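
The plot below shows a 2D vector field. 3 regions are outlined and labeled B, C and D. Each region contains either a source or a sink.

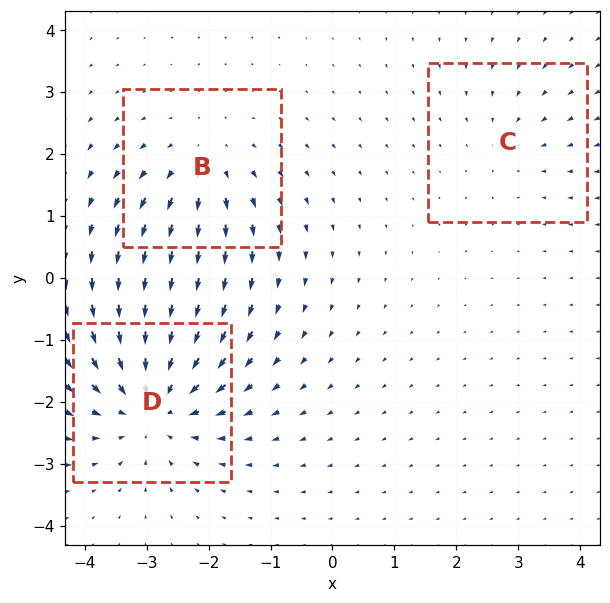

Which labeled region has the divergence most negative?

Divergence at each region's feature centre — B: about +3, C: about -2, D: about -5. Region D is most negative.

D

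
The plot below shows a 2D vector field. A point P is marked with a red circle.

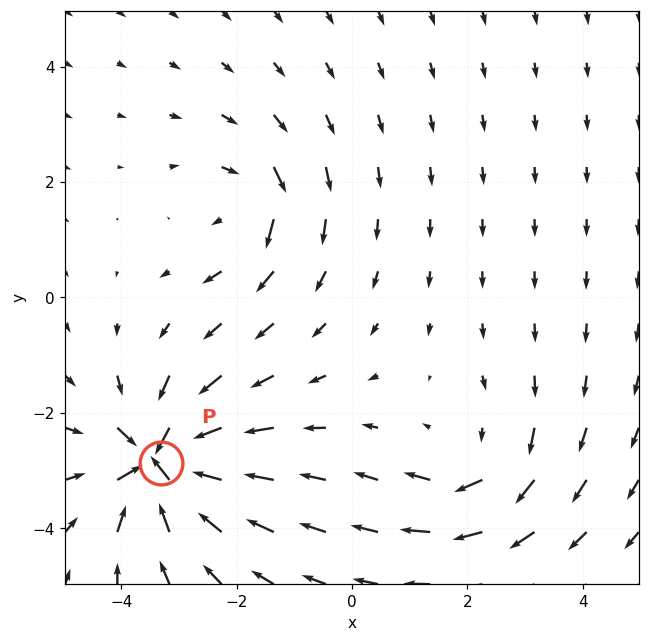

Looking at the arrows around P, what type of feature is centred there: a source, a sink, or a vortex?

At P (-3.3, -2.9) the arrows converge inward. Divergence about -7, curl ≈0 — negative divergence with near-zero curl is a sink.

sink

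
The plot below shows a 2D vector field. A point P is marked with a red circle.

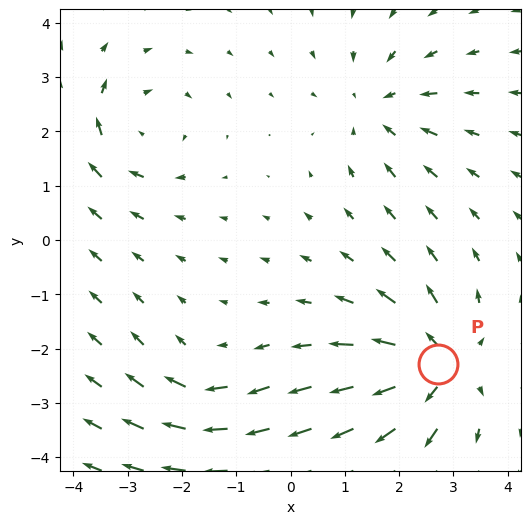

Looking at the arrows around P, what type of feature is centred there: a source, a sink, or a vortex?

At P (2.7, -2.3) the arrows spread outward. Divergence about +6, curl ≈0 — positive divergence with near-zero curl is a source.

source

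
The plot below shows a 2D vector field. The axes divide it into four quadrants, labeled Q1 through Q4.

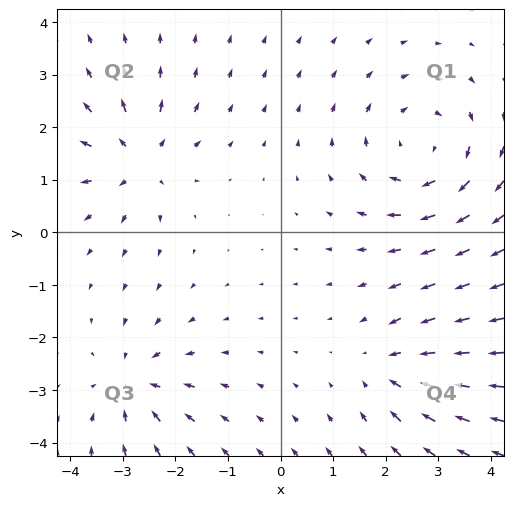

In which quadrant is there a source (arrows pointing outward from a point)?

The source sits at approximately (-2.7, 1.4), which lies in quadrant Q2. The divergence there is about +4, positive as expected for a source.

Q2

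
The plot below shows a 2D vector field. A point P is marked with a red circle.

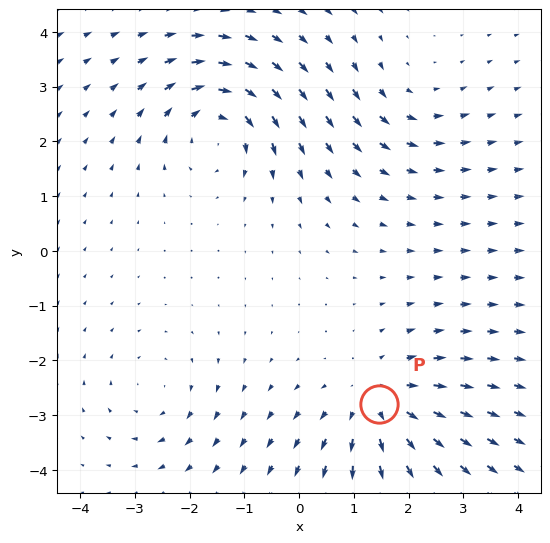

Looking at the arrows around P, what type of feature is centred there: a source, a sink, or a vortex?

At P (1.5, -2.8) the arrows spread outward. Divergence about +5, curl ≈0 — positive divergence with near-zero curl is a source.

source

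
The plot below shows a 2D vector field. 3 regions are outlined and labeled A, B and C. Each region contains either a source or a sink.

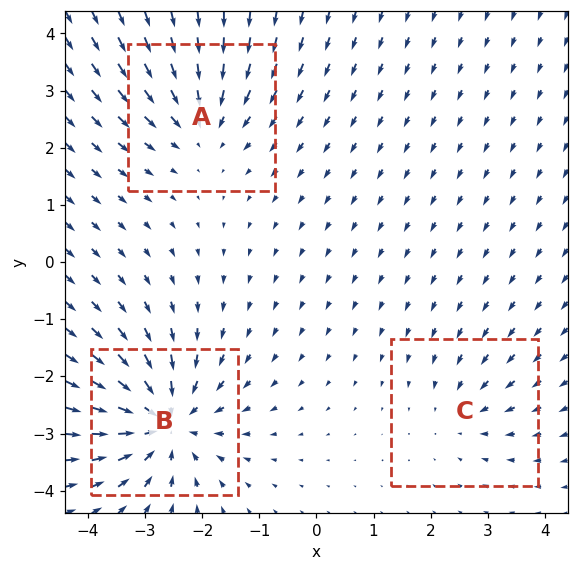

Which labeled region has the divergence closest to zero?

Divergence at each region's feature centre — A: about -3, B: about -5, C: about -2. Region C is closest to zero.

C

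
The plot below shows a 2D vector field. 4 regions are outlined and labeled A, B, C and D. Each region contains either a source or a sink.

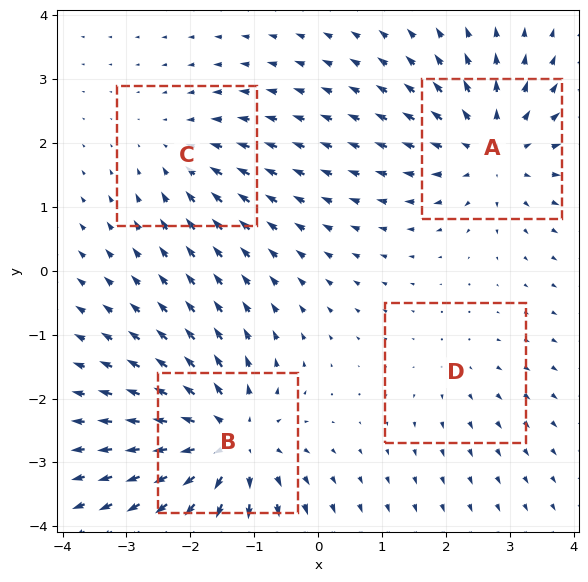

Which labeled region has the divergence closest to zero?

Divergence at each region's feature centre — A: about +5, B: about +6, C: about -3, D: about +2. Region D is closest to zero.

D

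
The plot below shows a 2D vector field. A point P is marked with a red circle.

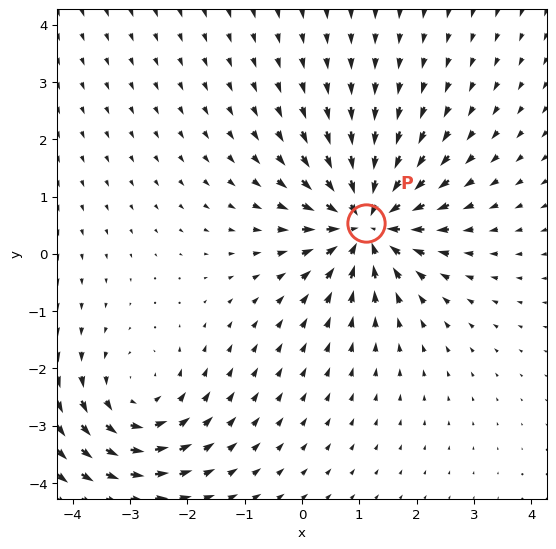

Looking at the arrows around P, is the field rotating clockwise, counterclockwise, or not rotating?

Near P at (1.1, 0.5) the arrows show no circulation. The curl there is ≈0.

not rotating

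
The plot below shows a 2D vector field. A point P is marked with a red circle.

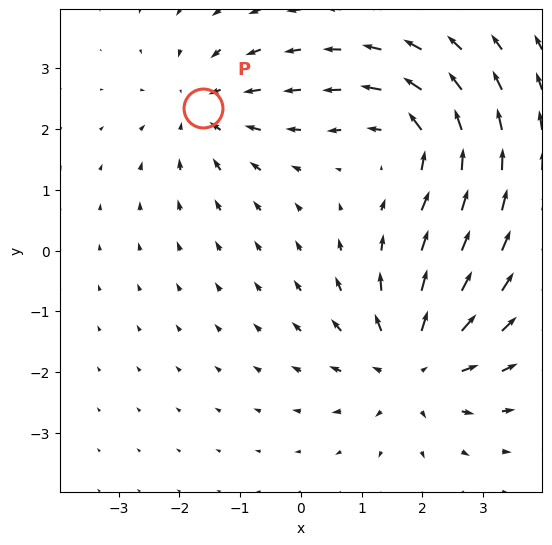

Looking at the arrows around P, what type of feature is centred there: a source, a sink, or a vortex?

At P (-1.6, 2.3) the arrows converge inward. Divergence about -4, curl ≈0 — negative divergence with near-zero curl is a sink.

sink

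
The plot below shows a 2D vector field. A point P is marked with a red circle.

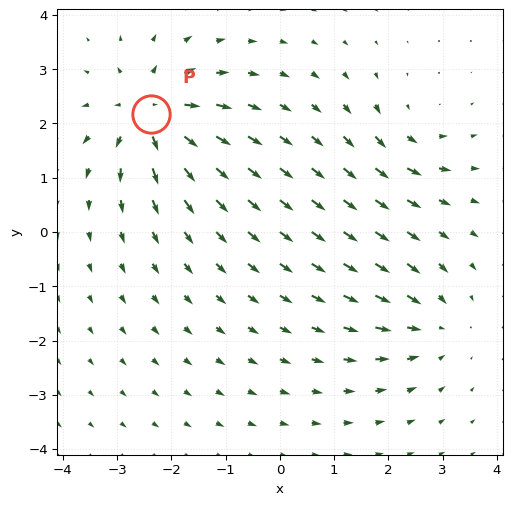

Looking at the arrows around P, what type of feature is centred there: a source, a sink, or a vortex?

source

At P (-2.4, 2.2) the arrows spread outward. Divergence about +6, curl ≈0 — positive divergence with near-zero curl is a source.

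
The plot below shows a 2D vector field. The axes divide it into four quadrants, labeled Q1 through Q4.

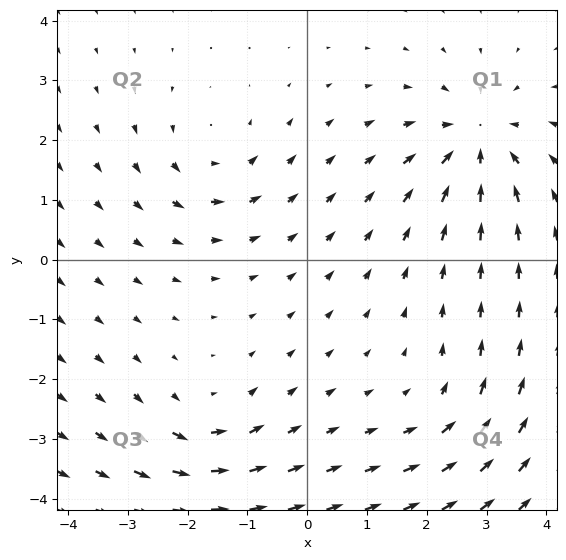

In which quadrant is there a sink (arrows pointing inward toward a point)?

Q1

The sink sits at approximately (2.8, 2.0), which lies in quadrant Q1. The divergence there is about -5, negative as expected for a sink.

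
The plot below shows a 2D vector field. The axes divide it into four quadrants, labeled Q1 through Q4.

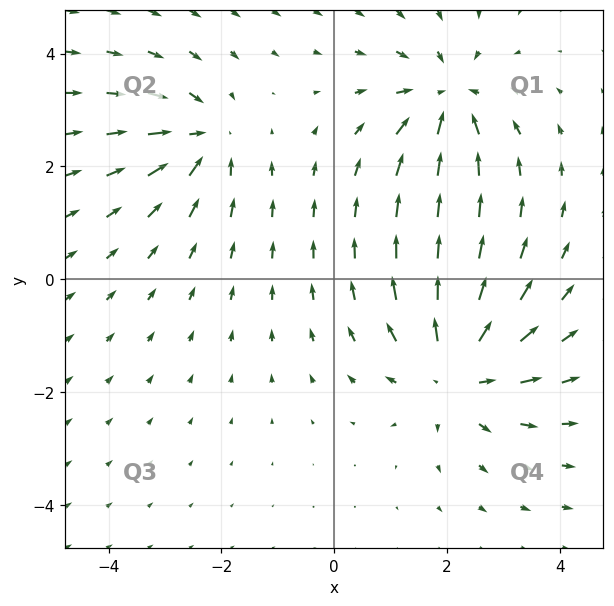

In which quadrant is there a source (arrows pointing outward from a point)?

The source sits at approximately (2.2, -1.6), which lies in quadrant Q4. The divergence there is about +5, positive as expected for a source.

Q4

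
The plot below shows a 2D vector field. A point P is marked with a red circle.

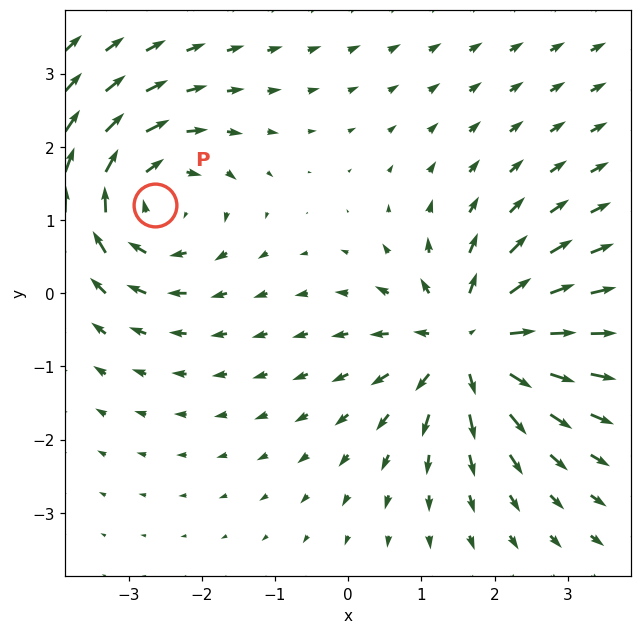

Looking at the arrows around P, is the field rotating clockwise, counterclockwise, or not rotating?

Near P at (-2.6, 1.2) the arrows circulate clockwise. The curl (z-component) there is about -3; negative curl means clockwise rotation.

clockwise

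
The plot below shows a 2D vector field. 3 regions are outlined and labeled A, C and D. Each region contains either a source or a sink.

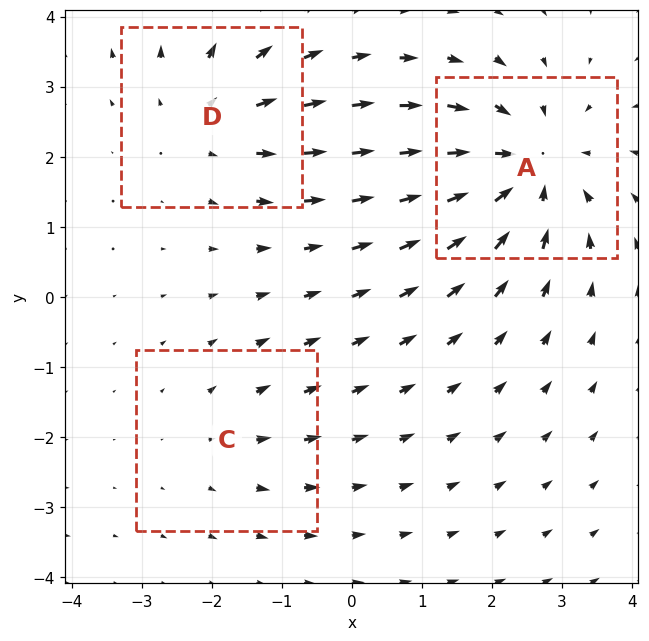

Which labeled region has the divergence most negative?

A

Divergence at each region's feature centre — A: about -4, C: about +2, D: about +3. Region A is most negative.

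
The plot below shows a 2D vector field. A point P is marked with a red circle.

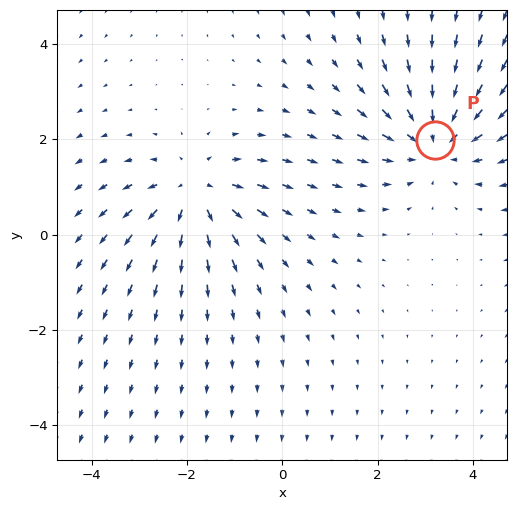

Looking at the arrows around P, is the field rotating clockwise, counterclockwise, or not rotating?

Near P at (3.2, 2.0) the arrows show no circulation. The curl there is ≈0.

not rotating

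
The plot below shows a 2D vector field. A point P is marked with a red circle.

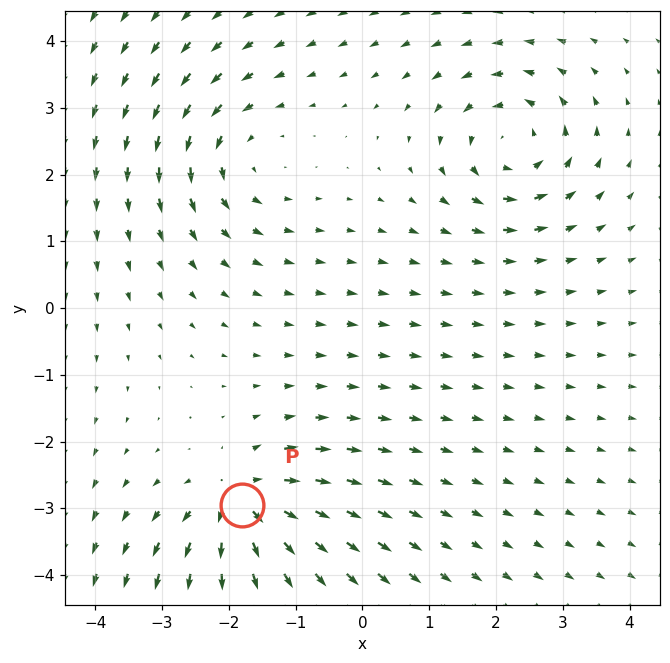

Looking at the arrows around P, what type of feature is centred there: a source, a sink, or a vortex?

At P (-1.8, -2.9) the arrows spread outward. Divergence about +6, curl ≈0 — positive divergence with near-zero curl is a source.

source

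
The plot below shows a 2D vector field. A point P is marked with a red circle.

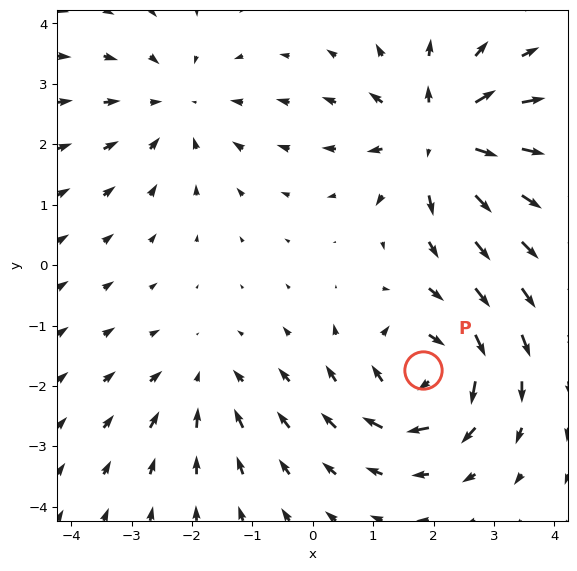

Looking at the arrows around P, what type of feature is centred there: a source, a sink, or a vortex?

At P (1.8, -1.7) the arrows circulate clockwise. Divergence ≈0, curl about -6 — near-zero divergence with nonzero curl is a vortex.

vortex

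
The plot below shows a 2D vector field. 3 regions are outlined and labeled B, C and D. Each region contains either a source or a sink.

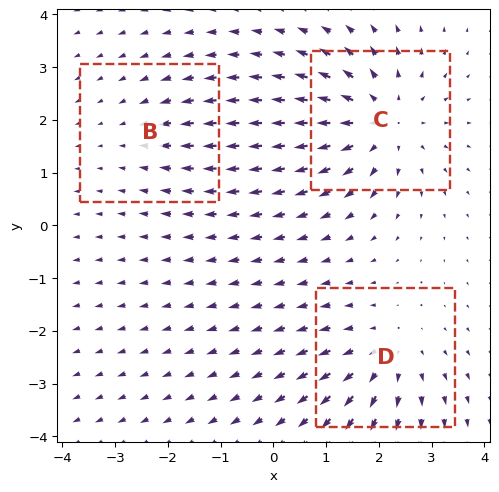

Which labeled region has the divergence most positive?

Divergence at each region's feature centre — B: about -2, C: about +4, D: about +3. Region C is most positive.

C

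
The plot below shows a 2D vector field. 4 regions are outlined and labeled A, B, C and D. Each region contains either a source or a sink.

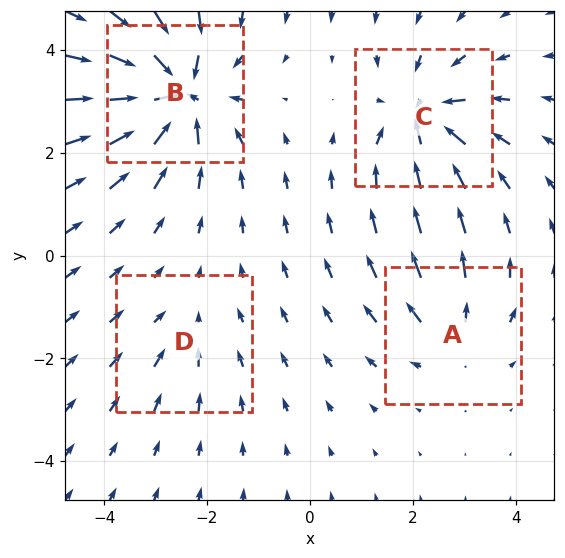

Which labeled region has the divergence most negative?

B

Divergence at each region's feature centre — A: about +4, B: about -8, C: about -6, D: about -2. Region B is most negative.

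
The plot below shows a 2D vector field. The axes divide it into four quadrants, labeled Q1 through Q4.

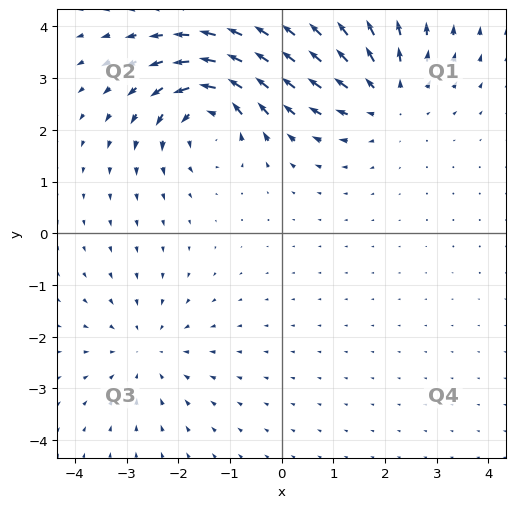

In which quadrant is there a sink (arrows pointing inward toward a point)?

Q3

The sink sits at approximately (-2.6, -2.3), which lies in quadrant Q3. The divergence there is about -3, negative as expected for a sink.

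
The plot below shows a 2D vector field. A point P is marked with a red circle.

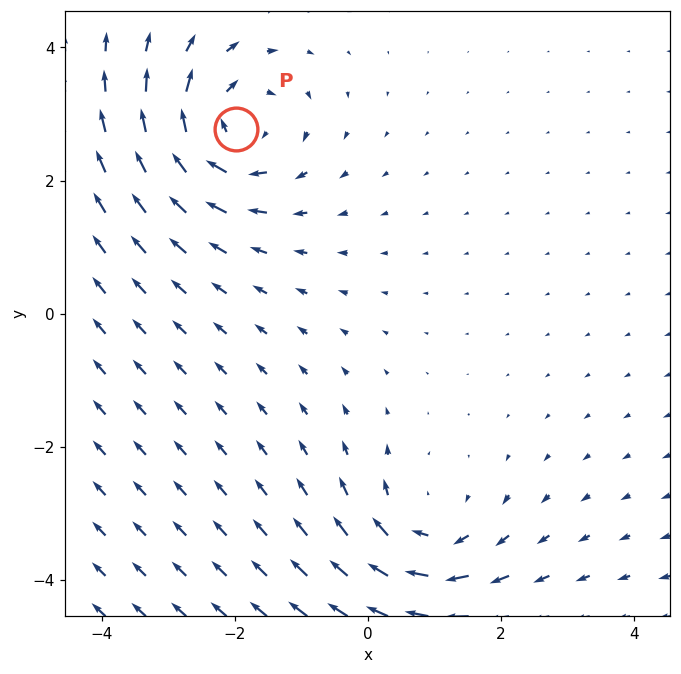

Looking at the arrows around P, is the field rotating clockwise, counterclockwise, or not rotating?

Near P at (-2.0, 2.8) the arrows circulate clockwise. The curl (z-component) there is about -3; negative curl means clockwise rotation.

clockwise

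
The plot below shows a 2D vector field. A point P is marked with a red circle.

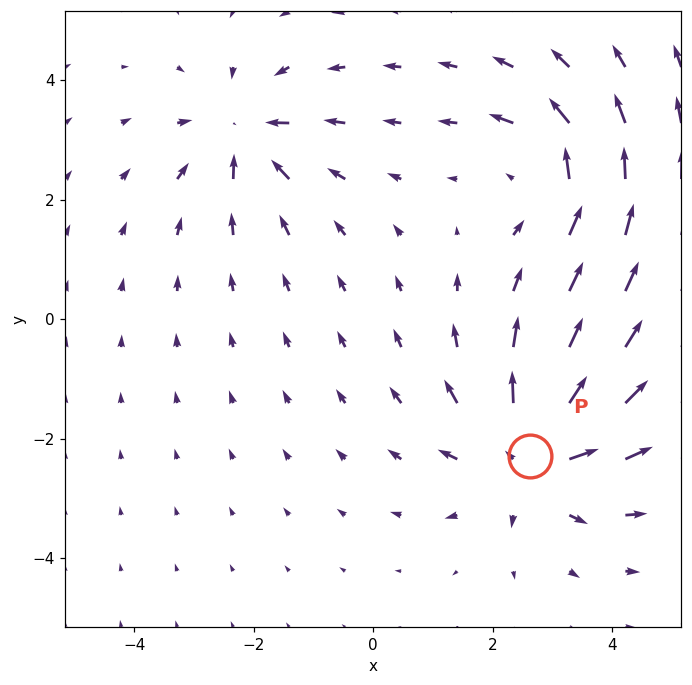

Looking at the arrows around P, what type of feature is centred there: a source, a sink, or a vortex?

source

At P (2.6, -2.3) the arrows spread outward. Divergence about +5, curl ≈0 — positive divergence with near-zero curl is a source.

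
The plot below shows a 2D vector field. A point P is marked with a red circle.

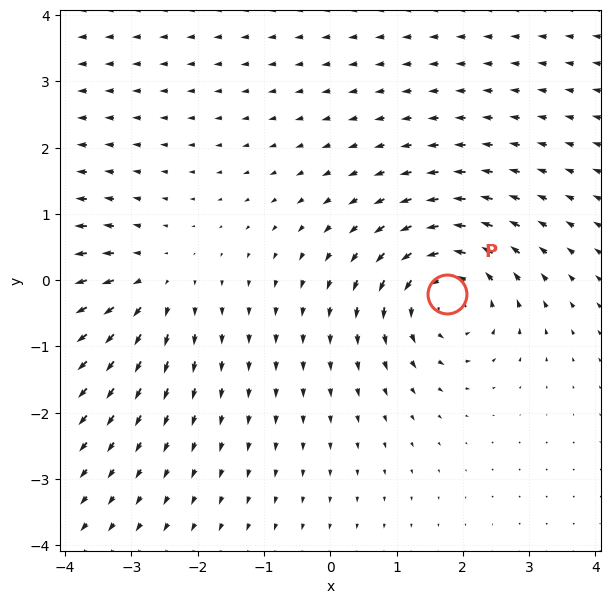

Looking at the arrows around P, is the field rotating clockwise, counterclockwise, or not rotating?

Near P at (1.8, -0.2) the arrows circulate counterclockwise. The curl (z-component) there is about +4; positive curl means counterclockwise rotation.

counterclockwise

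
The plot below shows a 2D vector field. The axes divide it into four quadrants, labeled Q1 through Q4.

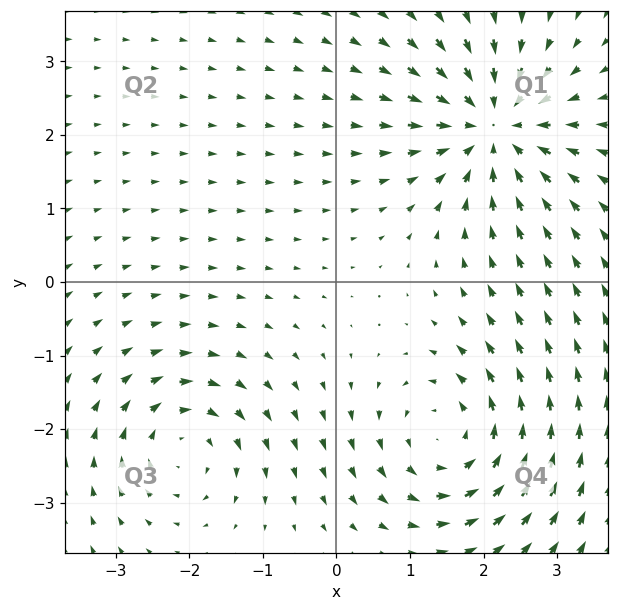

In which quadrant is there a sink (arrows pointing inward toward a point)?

Q1

The sink sits at approximately (2.1, 2.1), which lies in quadrant Q1. The divergence there is about -6, negative as expected for a sink.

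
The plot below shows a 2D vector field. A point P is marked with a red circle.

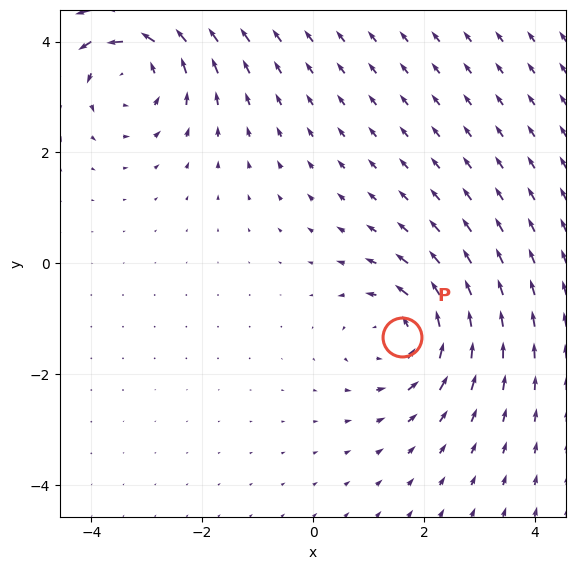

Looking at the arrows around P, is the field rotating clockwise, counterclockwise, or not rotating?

Near P at (1.6, -1.3) the arrows circulate counterclockwise. The curl (z-component) there is about +4; positive curl means counterclockwise rotation.

counterclockwise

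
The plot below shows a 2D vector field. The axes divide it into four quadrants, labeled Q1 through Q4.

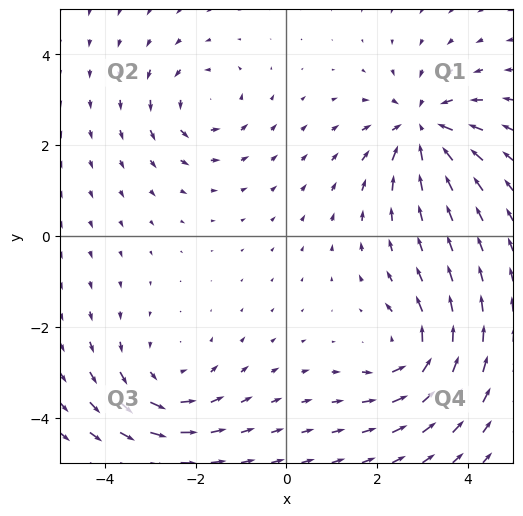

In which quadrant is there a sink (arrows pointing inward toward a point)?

Q1

The sink sits at approximately (3.0, 2.4), which lies in quadrant Q1. The divergence there is about -5, negative as expected for a sink.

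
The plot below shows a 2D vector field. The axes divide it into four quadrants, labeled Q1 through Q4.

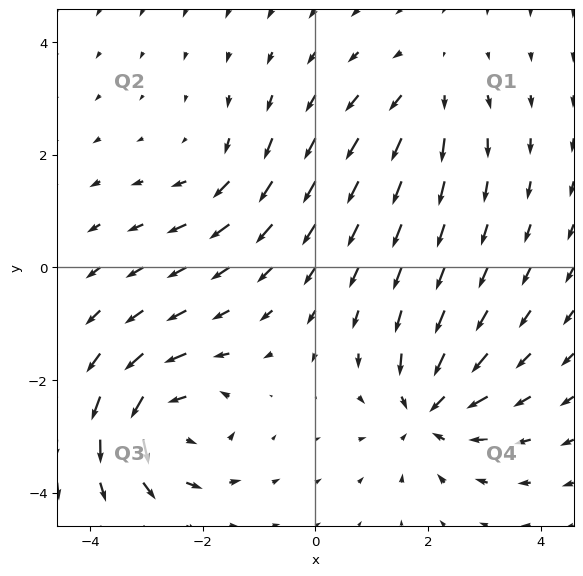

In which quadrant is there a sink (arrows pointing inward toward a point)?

Q4

The sink sits at approximately (2.0, -2.6), which lies in quadrant Q4. The divergence there is about -5, negative as expected for a sink.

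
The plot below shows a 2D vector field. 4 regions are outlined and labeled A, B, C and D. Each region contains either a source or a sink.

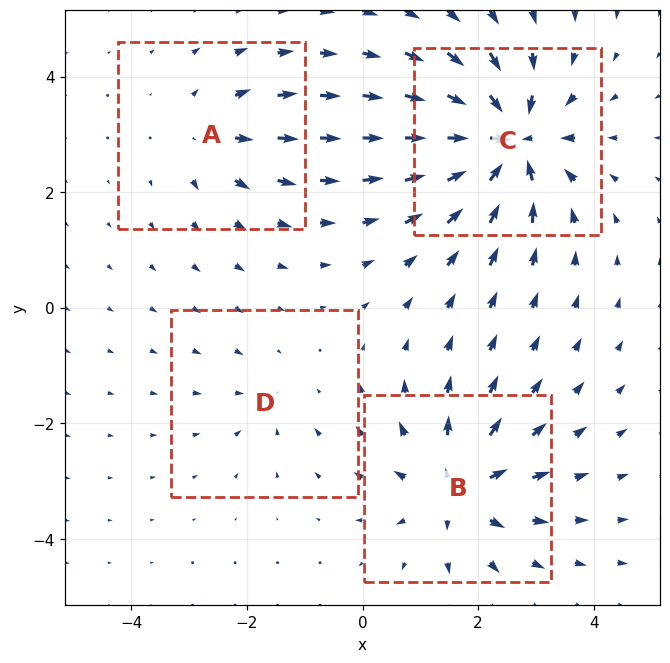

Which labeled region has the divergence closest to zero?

Divergence at each region's feature centre — A: about +4, B: about +6, C: about -8, D: about -2. Region D is closest to zero.

D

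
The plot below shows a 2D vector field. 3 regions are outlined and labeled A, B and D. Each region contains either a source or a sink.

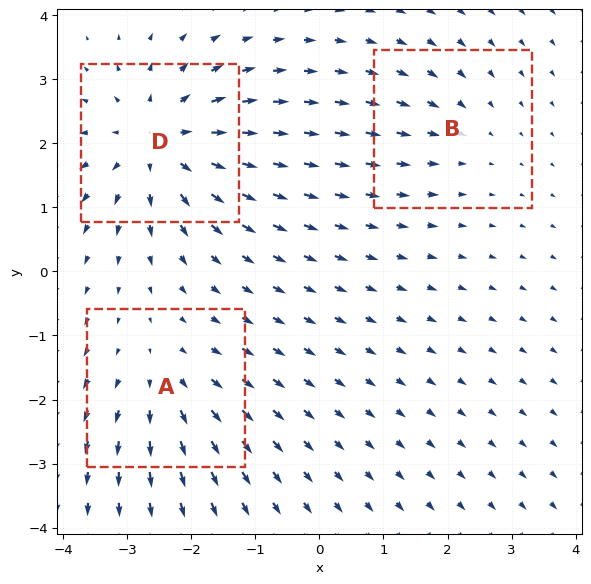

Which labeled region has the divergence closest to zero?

Divergence at each region's feature centre — A: about +3, B: about -2, D: about +5. Region B is closest to zero.

B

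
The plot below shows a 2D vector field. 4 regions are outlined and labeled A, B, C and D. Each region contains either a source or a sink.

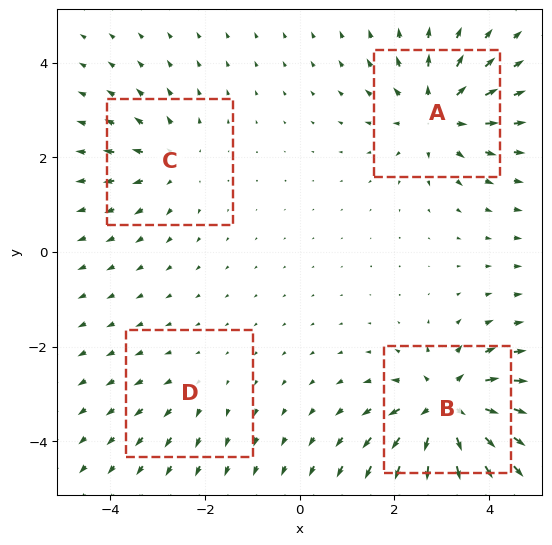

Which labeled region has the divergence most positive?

Divergence at each region's feature centre — A: about +6, B: about +8, C: about +4, D: about +2. Region B is most positive.

B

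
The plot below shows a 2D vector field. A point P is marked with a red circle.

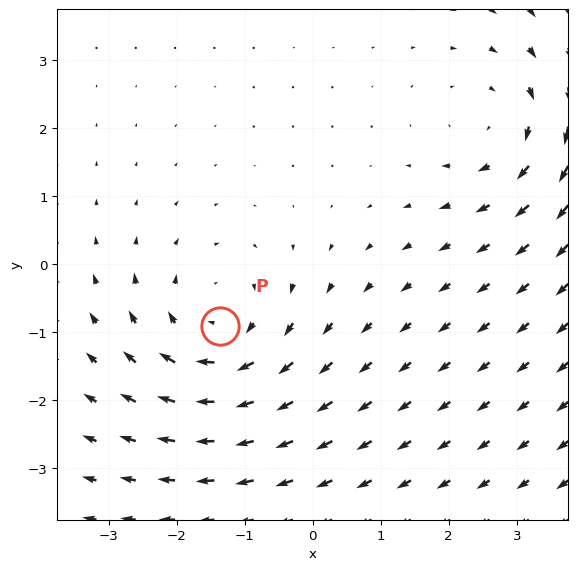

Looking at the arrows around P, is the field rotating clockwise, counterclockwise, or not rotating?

Near P at (-1.4, -0.9) the arrows circulate clockwise. The curl (z-component) there is about -4; negative curl means clockwise rotation.

clockwise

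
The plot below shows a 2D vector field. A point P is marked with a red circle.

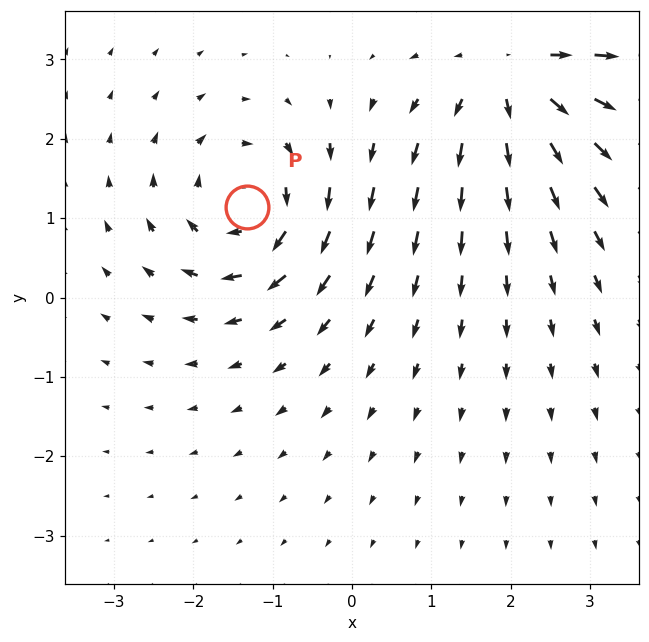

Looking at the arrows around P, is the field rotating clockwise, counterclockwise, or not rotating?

clockwise

Near P at (-1.3, 1.1) the arrows circulate clockwise. The curl (z-component) there is about -5; negative curl means clockwise rotation.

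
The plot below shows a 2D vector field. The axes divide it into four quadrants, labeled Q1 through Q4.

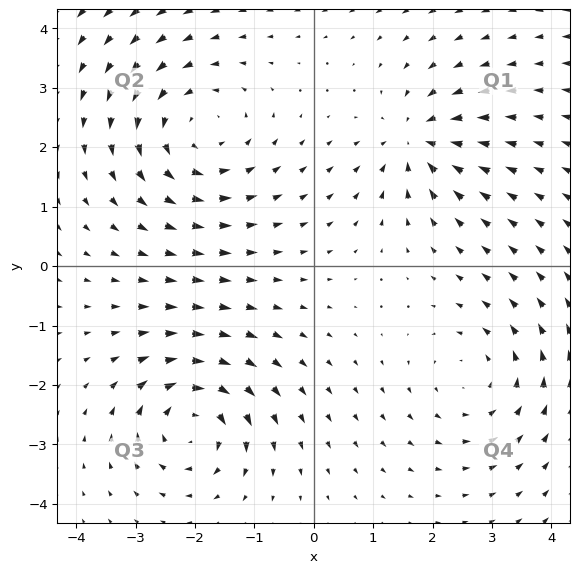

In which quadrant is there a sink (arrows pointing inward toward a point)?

The sink sits at approximately (1.7, 2.1), which lies in quadrant Q1. The divergence there is about -5, negative as expected for a sink.

Q1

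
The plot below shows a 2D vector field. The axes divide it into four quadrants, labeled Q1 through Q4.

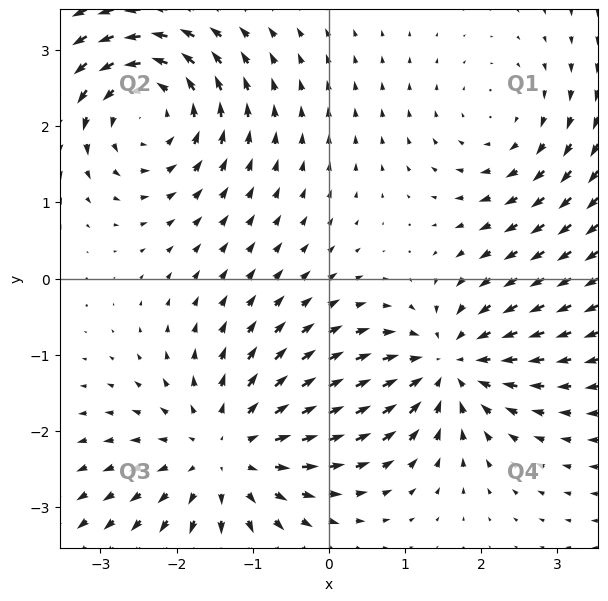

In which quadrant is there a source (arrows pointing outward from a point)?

Q3

The source sits at approximately (-1.4, -2.3), which lies in quadrant Q3. The divergence there is about +4, positive as expected for a source.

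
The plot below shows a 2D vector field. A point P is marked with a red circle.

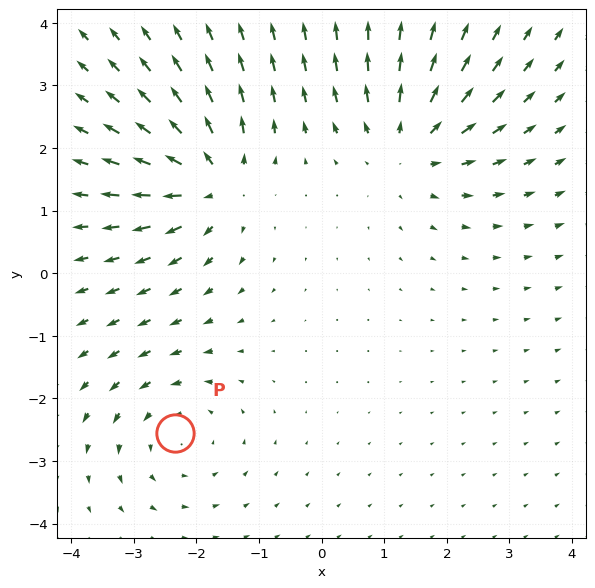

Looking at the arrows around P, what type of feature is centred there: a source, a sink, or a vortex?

At P (-2.3, -2.5) the arrows circulate counterclockwise. Divergence ≈0, curl about +3 — near-zero divergence with nonzero curl is a vortex.

vortex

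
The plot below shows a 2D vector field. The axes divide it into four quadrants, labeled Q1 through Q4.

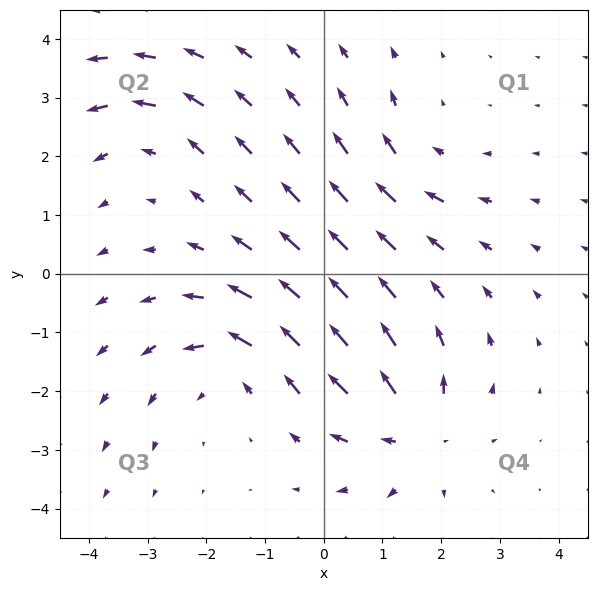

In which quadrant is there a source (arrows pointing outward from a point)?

The source sits at approximately (1.5, -2.7), which lies in quadrant Q4. The divergence there is about +5, positive as expected for a source.

Q4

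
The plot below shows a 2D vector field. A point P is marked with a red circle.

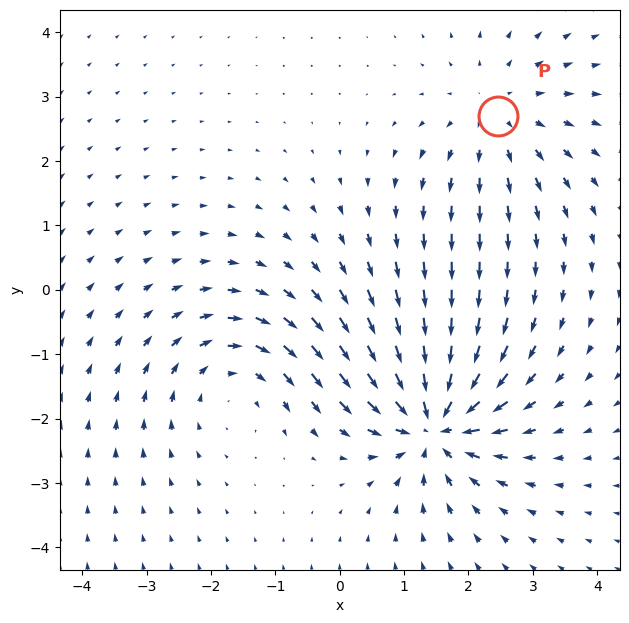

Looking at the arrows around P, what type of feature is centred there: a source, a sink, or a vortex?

At P (2.5, 2.7) the arrows spread outward. Divergence about +3, curl ≈0 — positive divergence with near-zero curl is a source.

source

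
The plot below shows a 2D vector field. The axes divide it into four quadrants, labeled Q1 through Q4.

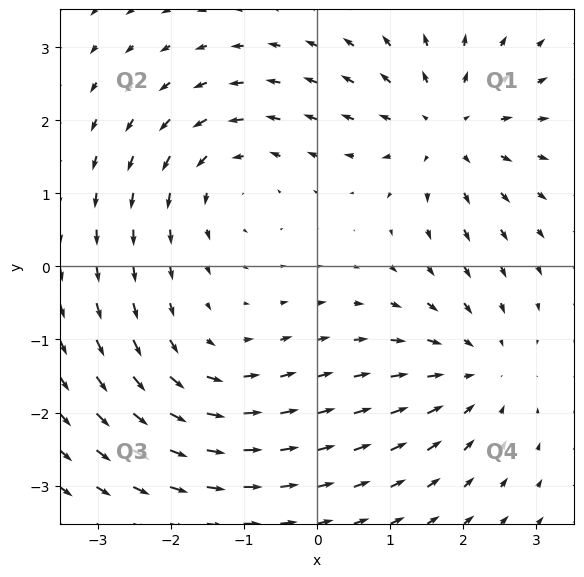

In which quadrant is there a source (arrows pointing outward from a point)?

The source sits at approximately (1.8, 1.9), which lies in quadrant Q1. The divergence there is about +4, positive as expected for a source.

Q1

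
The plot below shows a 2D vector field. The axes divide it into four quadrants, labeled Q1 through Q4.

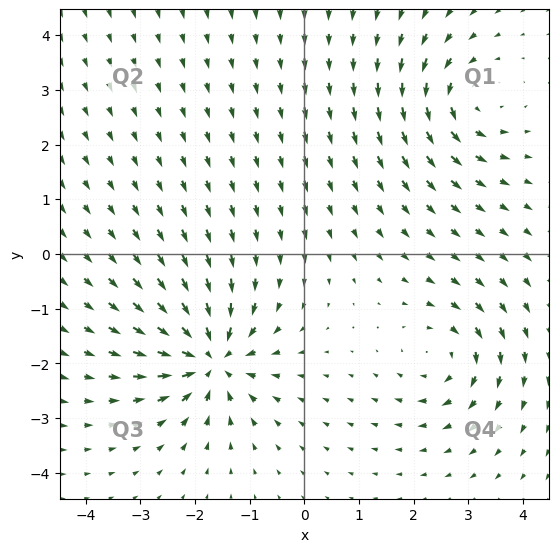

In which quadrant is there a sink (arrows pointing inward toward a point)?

The sink sits at approximately (-1.7, -1.9), which lies in quadrant Q3. The divergence there is about -7, negative as expected for a sink.

Q3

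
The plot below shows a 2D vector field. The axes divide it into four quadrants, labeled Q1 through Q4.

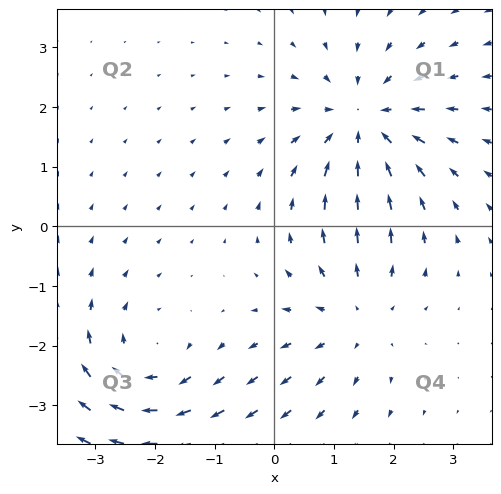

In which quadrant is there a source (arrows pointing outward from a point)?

The source sits at approximately (1.4, -1.5), which lies in quadrant Q4. The divergence there is about +3, positive as expected for a source.

Q4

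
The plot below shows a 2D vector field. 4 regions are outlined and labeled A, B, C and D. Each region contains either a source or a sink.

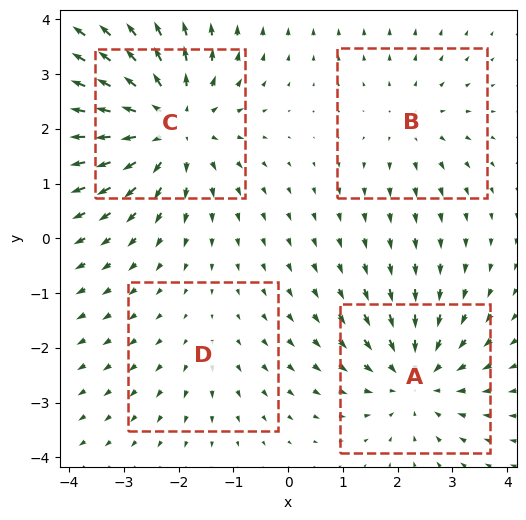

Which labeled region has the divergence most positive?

C

Divergence at each region's feature centre — A: about -4, B: about +3, C: about +6, D: about +2. Region C is most positive.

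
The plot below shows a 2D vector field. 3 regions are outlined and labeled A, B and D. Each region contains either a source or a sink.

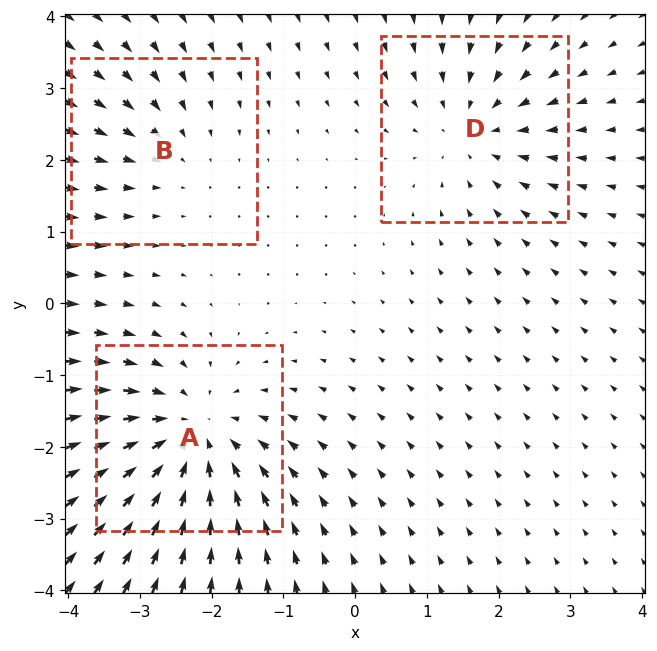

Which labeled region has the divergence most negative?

A

Divergence at each region's feature centre — A: about -4, B: about -2, D: about -3. Region A is most negative.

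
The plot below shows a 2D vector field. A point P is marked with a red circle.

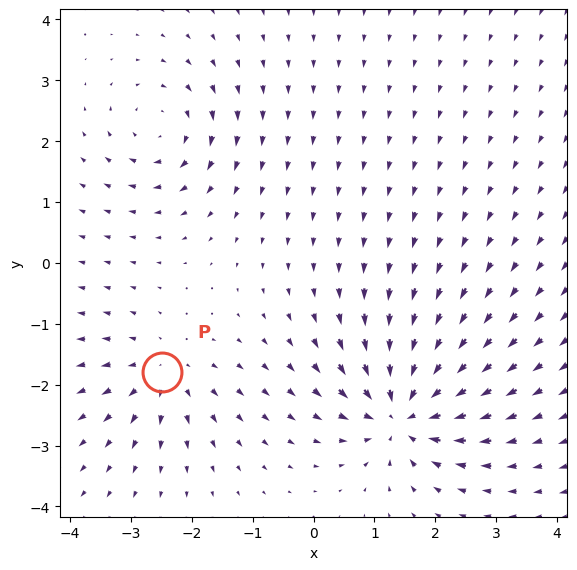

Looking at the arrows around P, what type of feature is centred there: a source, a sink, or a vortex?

At P (-2.5, -1.8) the arrows spread outward. Divergence about +4, curl ≈0 — positive divergence with near-zero curl is a source.

source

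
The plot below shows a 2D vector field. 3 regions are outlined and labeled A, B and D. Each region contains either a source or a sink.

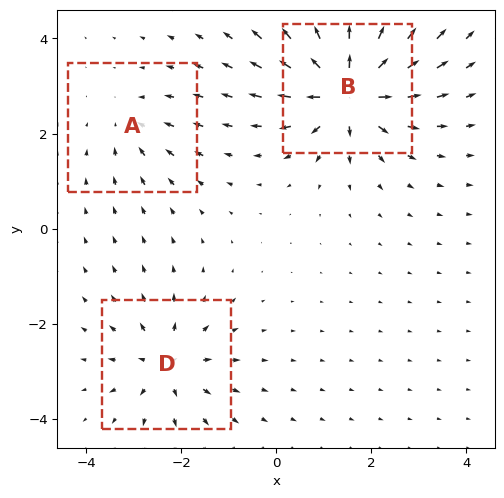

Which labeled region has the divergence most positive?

B

Divergence at each region's feature centre — A: about -2, B: about +6, D: about +4. Region B is most positive.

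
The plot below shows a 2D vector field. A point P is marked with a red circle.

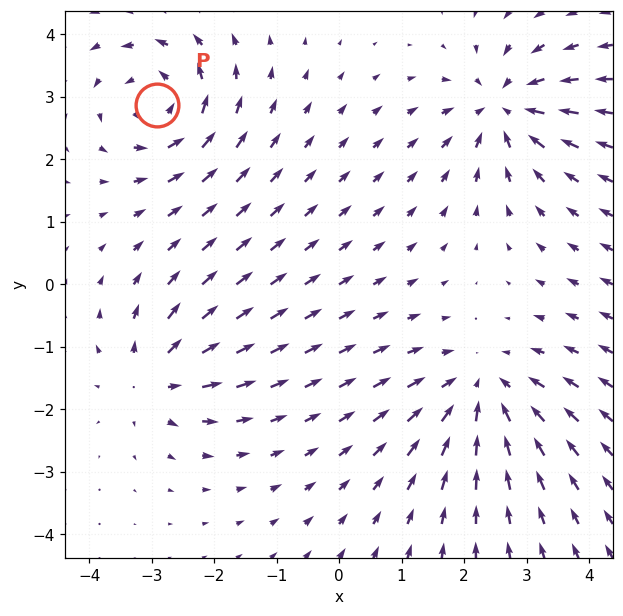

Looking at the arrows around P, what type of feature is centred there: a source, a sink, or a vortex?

vortex

At P (-2.9, 2.9) the arrows circulate counterclockwise. Divergence ≈0, curl about +6 — near-zero divergence with nonzero curl is a vortex.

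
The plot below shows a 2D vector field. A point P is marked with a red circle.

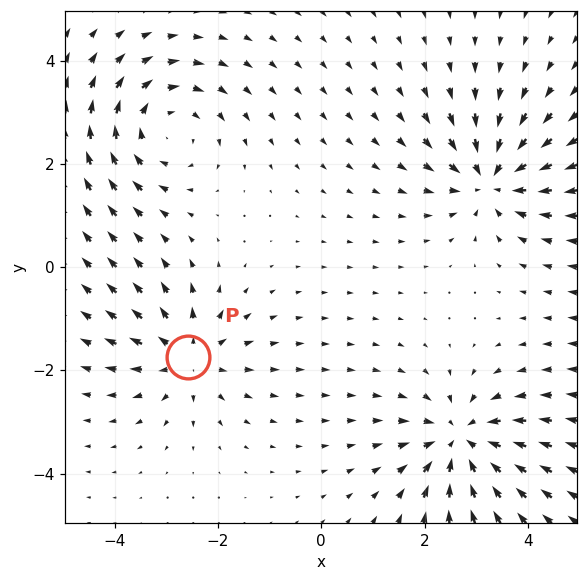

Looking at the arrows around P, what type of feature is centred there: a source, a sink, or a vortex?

source

At P (-2.6, -1.7) the arrows spread outward. Divergence about +4, curl ≈0 — positive divergence with near-zero curl is a source.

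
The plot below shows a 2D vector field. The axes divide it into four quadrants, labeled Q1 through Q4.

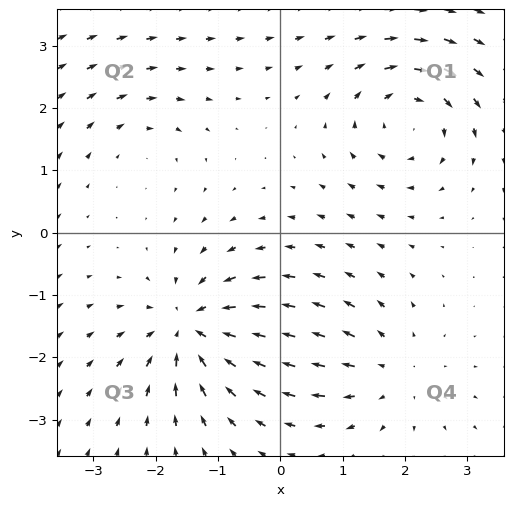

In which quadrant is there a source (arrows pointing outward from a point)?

The source sits at approximately (1.7, -2.2), which lies in quadrant Q4. The divergence there is about +3, positive as expected for a source.

Q4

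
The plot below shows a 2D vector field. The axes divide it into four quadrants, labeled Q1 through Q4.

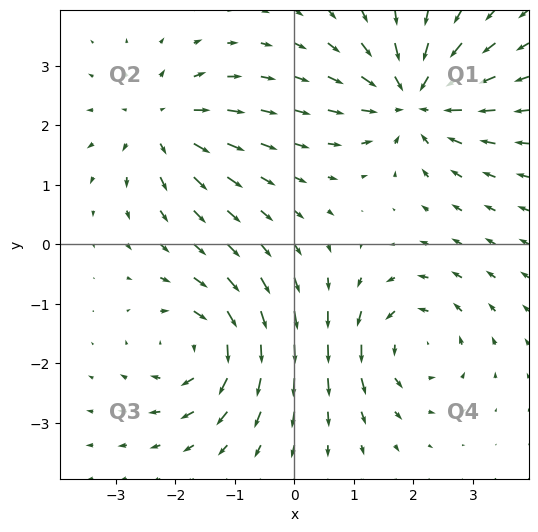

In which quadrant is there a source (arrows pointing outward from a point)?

Q2

The source sits at approximately (-2.3, 2.0), which lies in quadrant Q2. The divergence there is about +4, positive as expected for a source.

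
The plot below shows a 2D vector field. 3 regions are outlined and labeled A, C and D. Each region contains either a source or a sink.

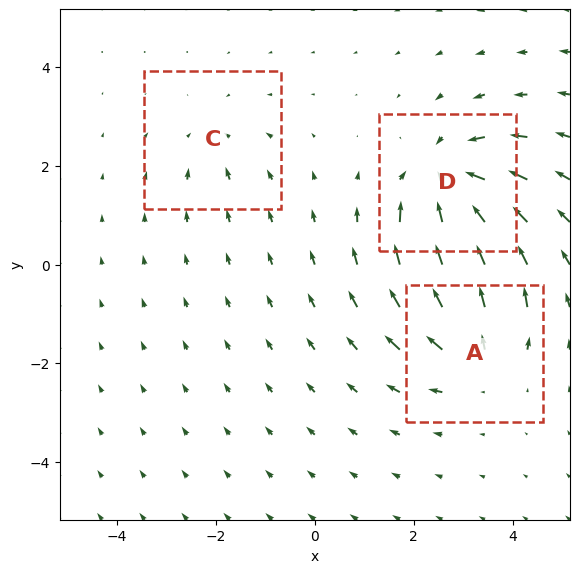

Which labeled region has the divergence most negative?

D

Divergence at each region's feature centre — A: about +4, C: about -2, D: about -5. Region D is most negative.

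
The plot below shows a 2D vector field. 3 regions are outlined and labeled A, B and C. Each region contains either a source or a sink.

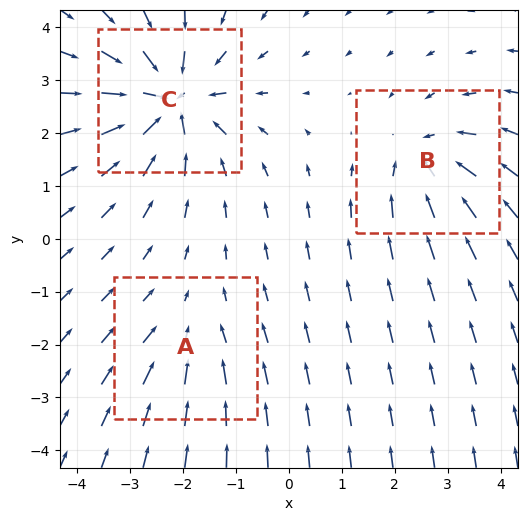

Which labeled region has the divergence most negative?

C

Divergence at each region's feature centre — A: about -2, B: about -3, C: about -6. Region C is most negative.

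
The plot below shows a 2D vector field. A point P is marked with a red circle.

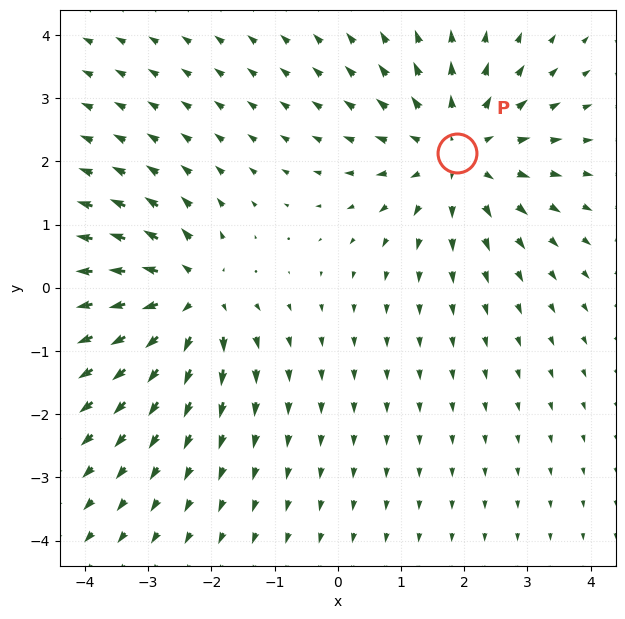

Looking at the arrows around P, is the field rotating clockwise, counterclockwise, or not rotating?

Near P at (1.9, 2.1) the arrows show no circulation. The curl there is ≈0.

not rotating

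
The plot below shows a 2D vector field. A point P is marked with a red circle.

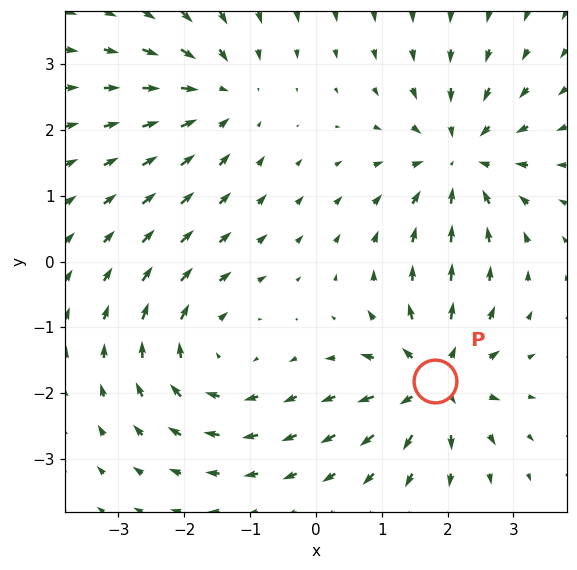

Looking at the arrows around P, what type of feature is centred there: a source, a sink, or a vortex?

At P (1.8, -1.8) the arrows spread outward. Divergence about +6, curl ≈0 — positive divergence with near-zero curl is a source.

source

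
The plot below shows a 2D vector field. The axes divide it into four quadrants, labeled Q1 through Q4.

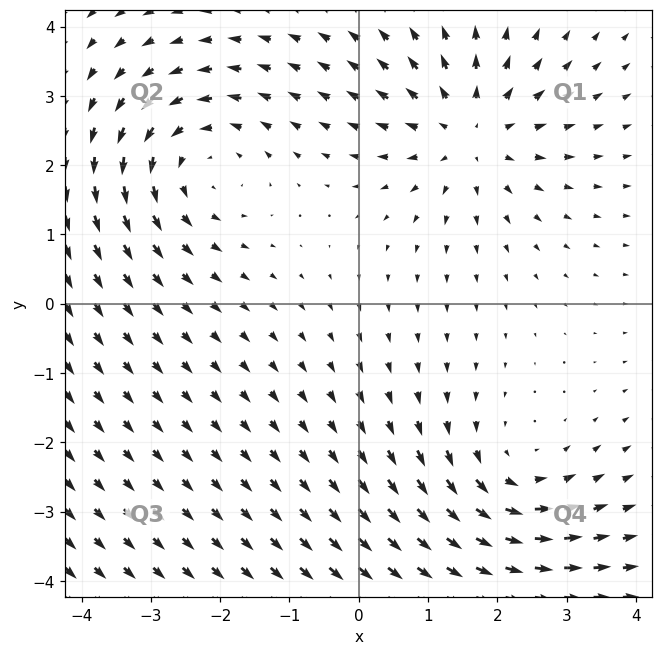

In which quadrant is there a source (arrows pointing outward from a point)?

Q1

The source sits at approximately (1.6, 2.5), which lies in quadrant Q1. The divergence there is about +4, positive as expected for a source.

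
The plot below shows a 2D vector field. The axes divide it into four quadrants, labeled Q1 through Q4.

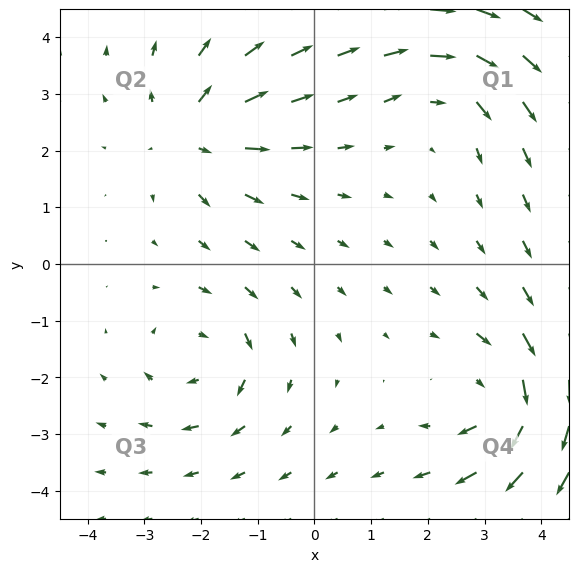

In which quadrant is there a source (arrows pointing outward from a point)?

The source sits at approximately (-2.2, 2.3), which lies in quadrant Q2. The divergence there is about +5, positive as expected for a source.

Q2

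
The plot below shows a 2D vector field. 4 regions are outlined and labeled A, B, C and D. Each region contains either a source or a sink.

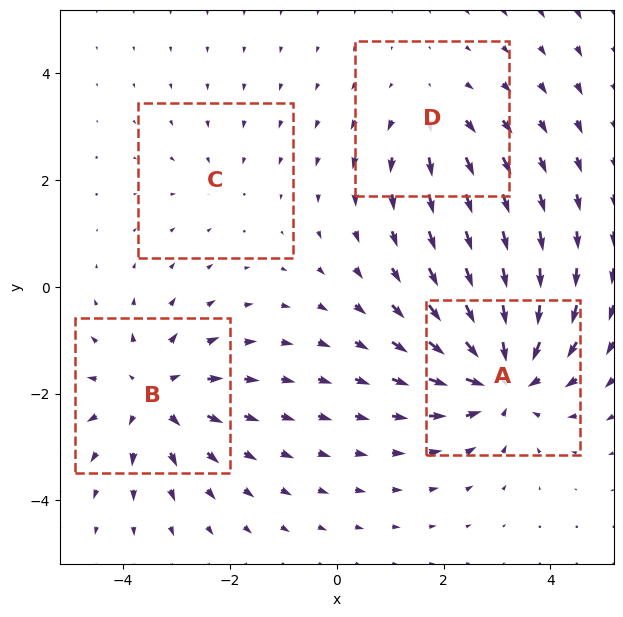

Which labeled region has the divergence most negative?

Divergence at each region's feature centre — A: about -7, B: about +5, C: about -2, D: about +3. Region A is most negative.

A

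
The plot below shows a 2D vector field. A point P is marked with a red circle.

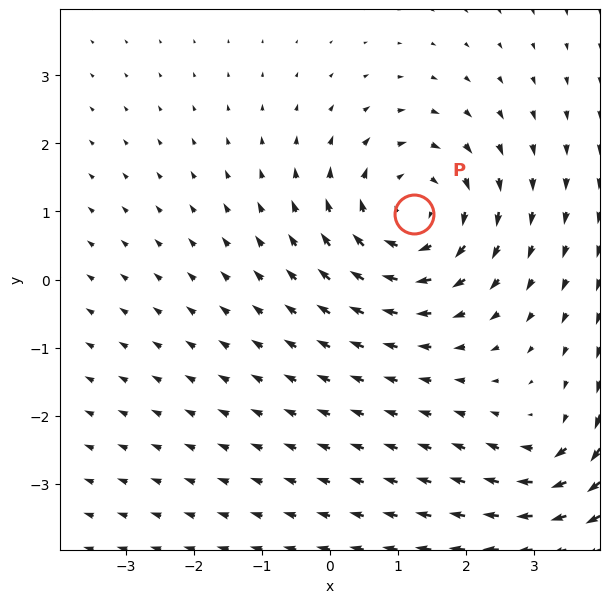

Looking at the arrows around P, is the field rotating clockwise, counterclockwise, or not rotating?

clockwise

Near P at (1.2, 1.0) the arrows circulate clockwise. The curl (z-component) there is about -5; negative curl means clockwise rotation.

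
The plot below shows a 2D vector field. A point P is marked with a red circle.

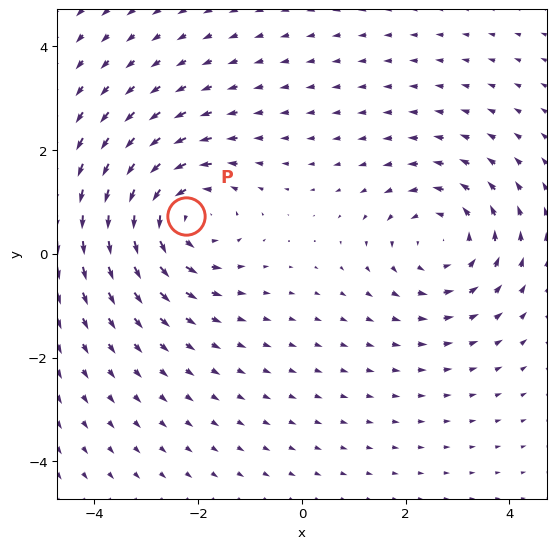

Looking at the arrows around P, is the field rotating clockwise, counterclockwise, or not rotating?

Near P at (-2.2, 0.7) the arrows circulate counterclockwise. The curl (z-component) there is about +4; positive curl means counterclockwise rotation.

counterclockwise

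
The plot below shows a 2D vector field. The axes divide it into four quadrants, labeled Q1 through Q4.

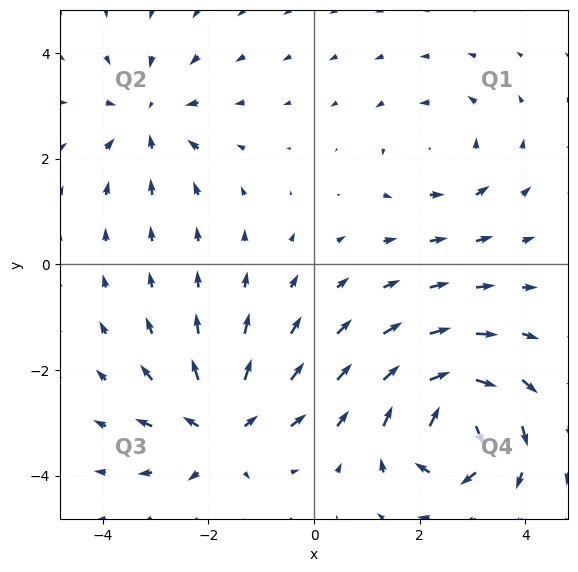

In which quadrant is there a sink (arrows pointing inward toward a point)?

Q2

The sink sits at approximately (-3.1, 2.8), which lies in quadrant Q2. The divergence there is about -3, negative as expected for a sink.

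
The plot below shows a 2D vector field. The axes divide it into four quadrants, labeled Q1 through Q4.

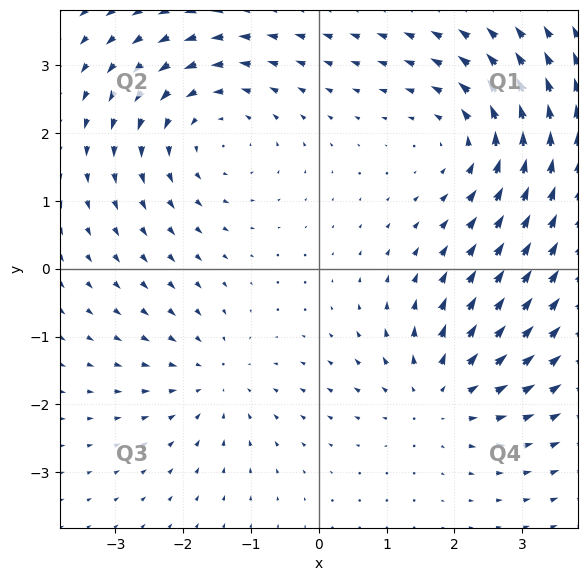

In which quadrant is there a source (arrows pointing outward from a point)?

The source sits at approximately (1.8, -1.8), which lies in quadrant Q4. The divergence there is about +4, positive as expected for a source.

Q4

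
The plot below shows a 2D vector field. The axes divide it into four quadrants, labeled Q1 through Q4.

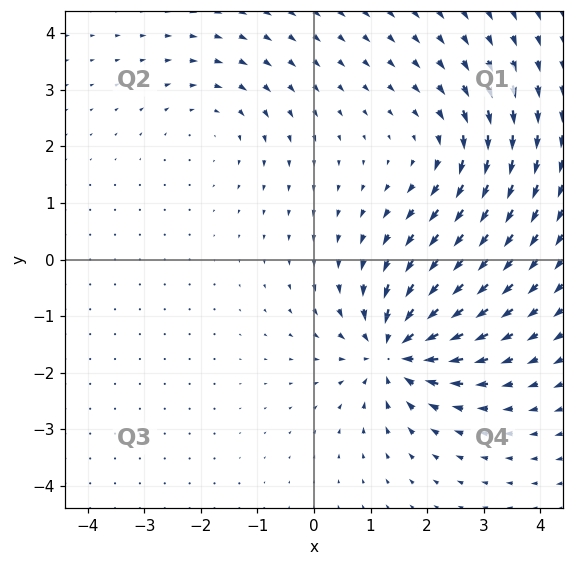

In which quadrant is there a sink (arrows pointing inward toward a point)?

Q4

The sink sits at approximately (1.4, -1.6), which lies in quadrant Q4. The divergence there is about -6, negative as expected for a sink.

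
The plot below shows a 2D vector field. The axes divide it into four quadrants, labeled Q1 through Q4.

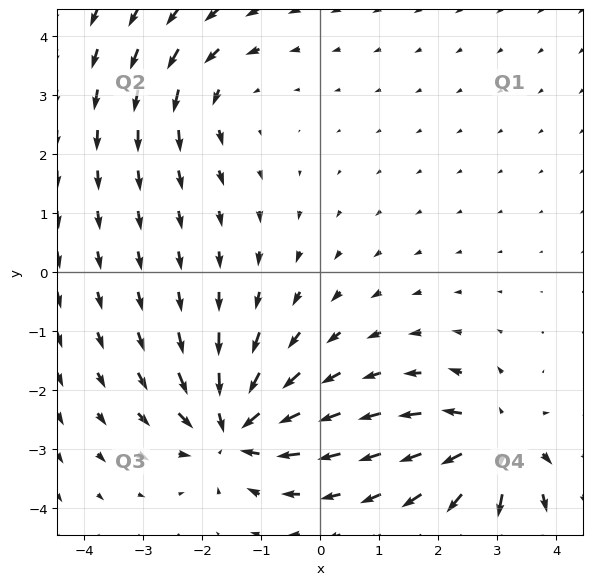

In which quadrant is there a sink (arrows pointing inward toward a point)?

The sink sits at approximately (-1.5, -2.7), which lies in quadrant Q3. The divergence there is about -5, negative as expected for a sink.

Q3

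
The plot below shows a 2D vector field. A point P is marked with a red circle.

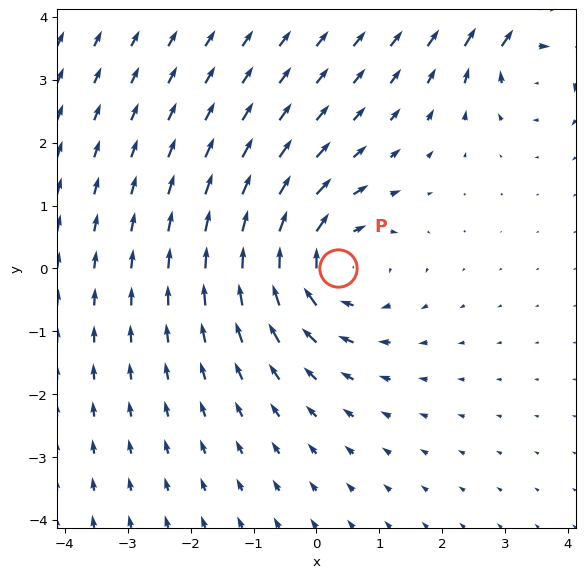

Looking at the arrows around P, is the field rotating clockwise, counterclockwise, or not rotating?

Near P at (0.3, 0.0) the arrows circulate clockwise. The curl (z-component) there is about -5; negative curl means clockwise rotation.

clockwise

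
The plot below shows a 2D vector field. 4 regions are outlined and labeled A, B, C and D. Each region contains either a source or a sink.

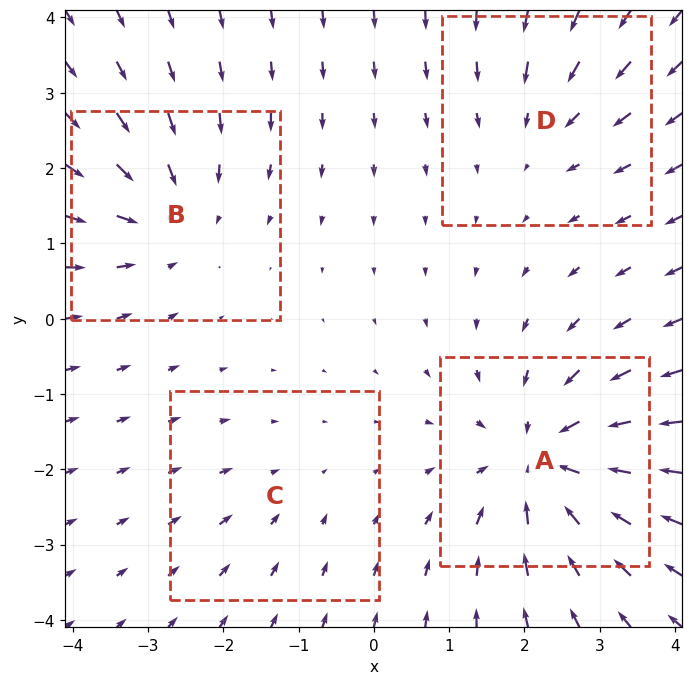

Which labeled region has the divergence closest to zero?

Divergence at each region's feature centre — A: about -7, B: about -4, C: about -2, D: about -3. Region C is closest to zero.

C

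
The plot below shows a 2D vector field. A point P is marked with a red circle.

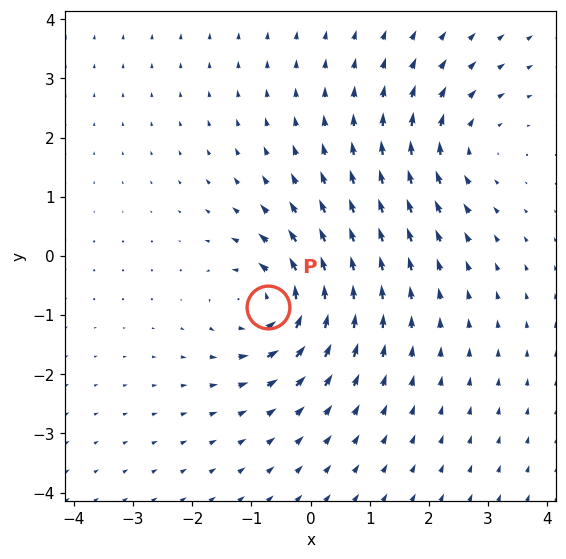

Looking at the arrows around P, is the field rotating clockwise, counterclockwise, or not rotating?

Near P at (-0.7, -0.9) the arrows circulate counterclockwise. The curl (z-component) there is about +5; positive curl means counterclockwise rotation.

counterclockwise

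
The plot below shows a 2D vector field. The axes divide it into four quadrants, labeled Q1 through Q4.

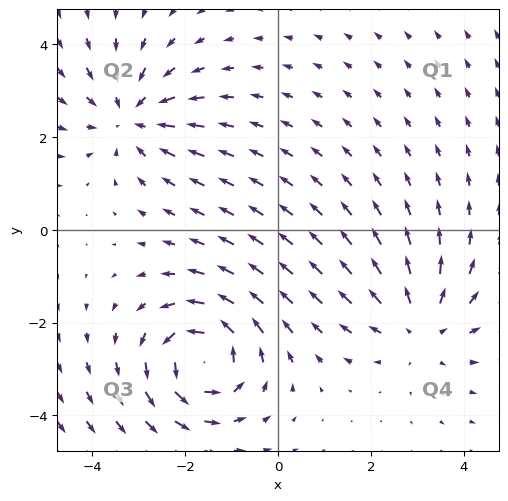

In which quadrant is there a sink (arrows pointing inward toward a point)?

Q2

The sink sits at approximately (-3.2, 2.4), which lies in quadrant Q2. The divergence there is about -4, negative as expected for a sink.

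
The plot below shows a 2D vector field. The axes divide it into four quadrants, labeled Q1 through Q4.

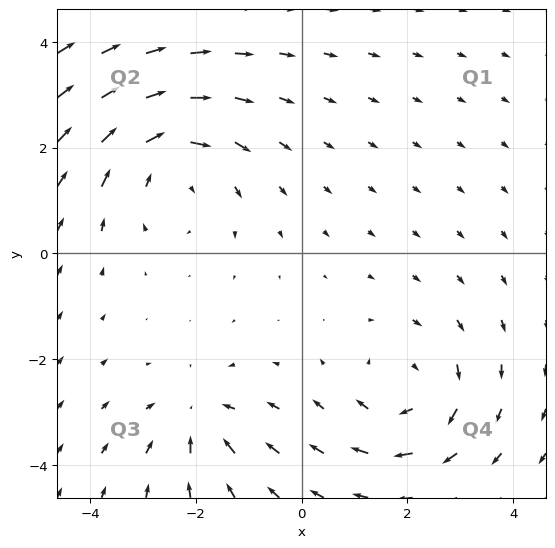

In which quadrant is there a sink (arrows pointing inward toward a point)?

The sink sits at approximately (-1.9, -3.1), which lies in quadrant Q3. The divergence there is about -4, negative as expected for a sink.

Q3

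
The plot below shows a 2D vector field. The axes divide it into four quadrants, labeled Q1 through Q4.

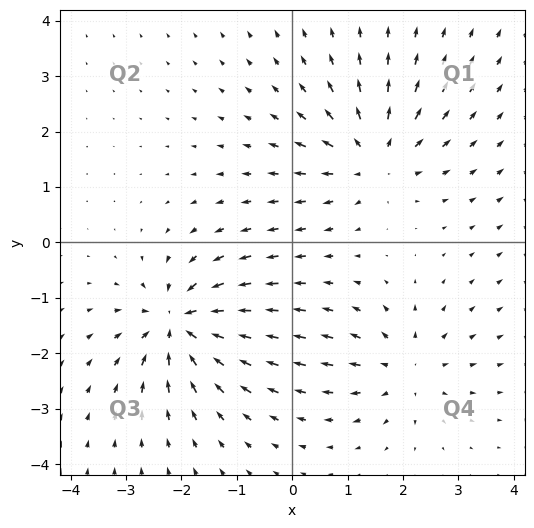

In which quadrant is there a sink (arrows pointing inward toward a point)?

The sink sits at approximately (-2.0, -1.5), which lies in quadrant Q3. The divergence there is about -5, negative as expected for a sink.

Q3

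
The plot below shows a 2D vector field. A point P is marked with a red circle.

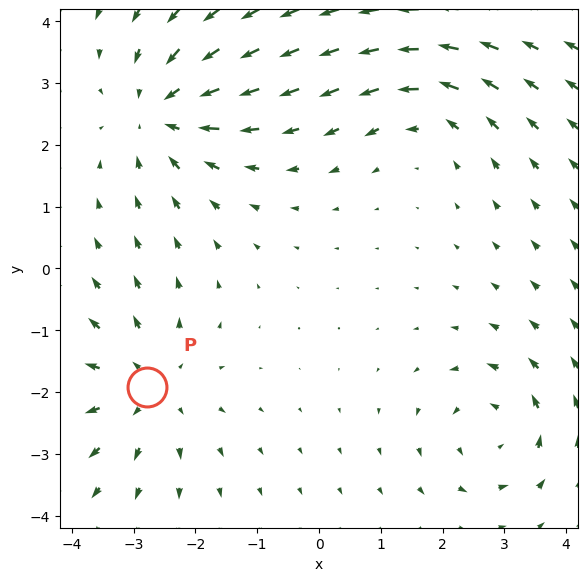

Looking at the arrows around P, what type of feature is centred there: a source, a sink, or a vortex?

source

At P (-2.8, -1.9) the arrows spread outward. Divergence about +3, curl ≈0 — positive divergence with near-zero curl is a source.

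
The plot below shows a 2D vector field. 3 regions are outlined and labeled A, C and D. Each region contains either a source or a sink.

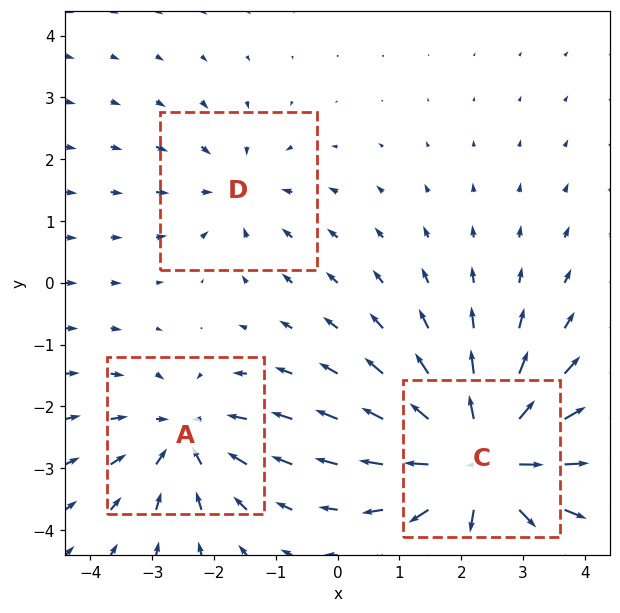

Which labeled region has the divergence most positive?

C

Divergence at each region's feature centre — A: about -3, C: about +6, D: about -2. Region C is most positive.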